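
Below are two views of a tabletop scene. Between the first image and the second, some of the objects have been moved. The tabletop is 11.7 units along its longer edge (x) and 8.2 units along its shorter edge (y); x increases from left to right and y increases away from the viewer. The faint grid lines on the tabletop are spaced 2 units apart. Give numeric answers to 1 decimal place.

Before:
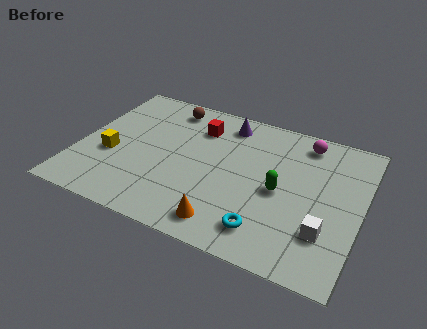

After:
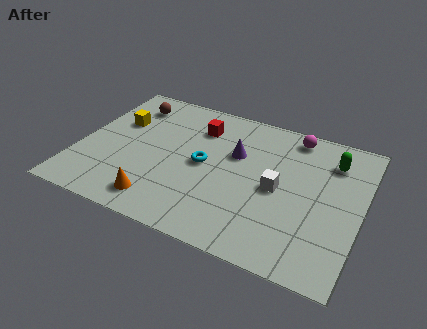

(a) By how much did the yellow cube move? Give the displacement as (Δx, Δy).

(0.0, 2.1)

The yellow cube started near (1.4, 3.2) and ended near (1.4, 5.3).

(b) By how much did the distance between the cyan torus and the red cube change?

-3.6

The distance was about 5.8 in the first image and 2.2 in the second, so they moved 3.6 units closer together.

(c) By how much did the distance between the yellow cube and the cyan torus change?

-2.9

Before: roughly 6.9 units apart; after: 4.0. That's 2.9 units closer together.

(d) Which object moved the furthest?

the cyan torus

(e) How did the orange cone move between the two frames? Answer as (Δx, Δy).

(-2.8, 0.1)

The orange cone started near (6.5, 1.2) and ended near (3.7, 1.3).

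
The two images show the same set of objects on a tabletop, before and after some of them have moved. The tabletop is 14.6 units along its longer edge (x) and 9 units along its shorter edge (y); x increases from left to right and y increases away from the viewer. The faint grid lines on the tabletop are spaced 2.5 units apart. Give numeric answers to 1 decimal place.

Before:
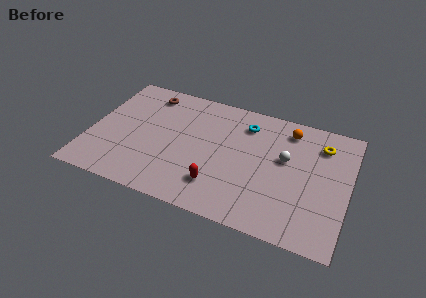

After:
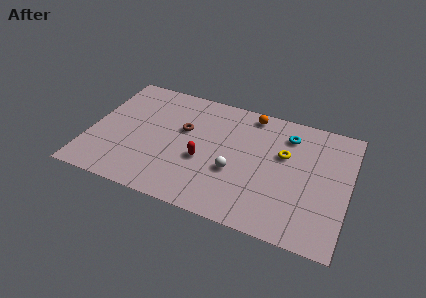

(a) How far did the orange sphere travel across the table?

2.3

From (11.0, 7.5) to (8.8, 8.0), the orange sphere covered √(2.2² + 0.5²) ≈ 2.3 units.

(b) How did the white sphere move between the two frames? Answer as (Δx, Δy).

(-2.7, -1.9)

The white sphere started near (11.0, 5.3) and ended near (8.3, 3.4).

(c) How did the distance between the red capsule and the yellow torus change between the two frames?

-2.5

They were about 7.3 units apart before and 4.8 after — 2.5 units closer together.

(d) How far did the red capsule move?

1.8

From (7.5, 2.1) to (6.5, 3.6), the red capsule covered √(1.0² + 1.5²) ≈ 1.8 units.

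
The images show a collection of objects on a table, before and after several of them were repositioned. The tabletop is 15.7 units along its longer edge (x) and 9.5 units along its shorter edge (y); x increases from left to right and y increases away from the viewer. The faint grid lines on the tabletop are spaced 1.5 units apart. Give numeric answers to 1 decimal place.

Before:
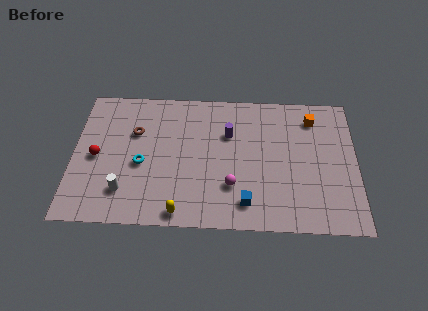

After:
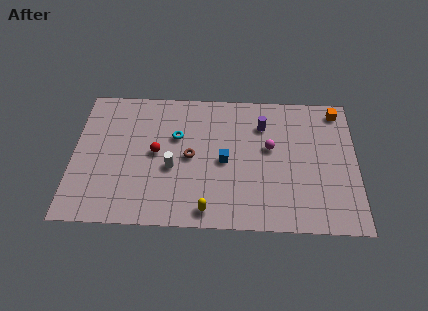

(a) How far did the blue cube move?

3.0

The blue cube was near (9.6, 1.7) before and (8.4, 4.5) after, so it travelled √(1.2² + 2.8²) ≈ 3.0 units.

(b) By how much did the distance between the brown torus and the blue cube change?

-5.8

They were about 7.7 units apart before and 1.9 after — 5.8 units closer together.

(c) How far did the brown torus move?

3.5

The brown torus was near (3.4, 6.3) before and (6.5, 4.7) after, so it travelled √(3.1² + 1.6²) ≈ 3.5 units.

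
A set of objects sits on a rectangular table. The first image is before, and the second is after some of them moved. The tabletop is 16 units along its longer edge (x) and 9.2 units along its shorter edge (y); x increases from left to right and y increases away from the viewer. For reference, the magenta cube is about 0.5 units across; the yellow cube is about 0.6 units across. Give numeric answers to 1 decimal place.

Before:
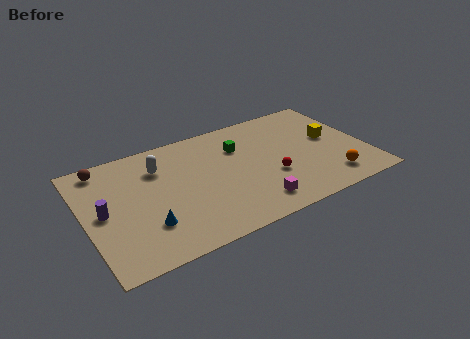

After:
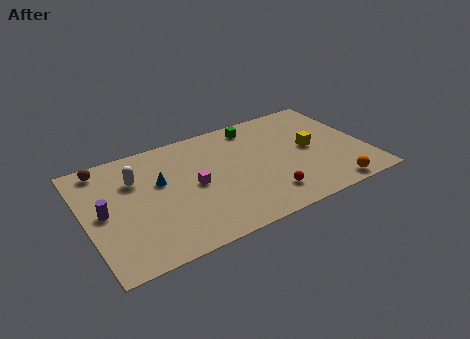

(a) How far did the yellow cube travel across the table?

1.4

The yellow cube was near (14.2, 5.1) before and (12.9, 4.7) after, so it travelled √(1.3² + 0.4²) ≈ 1.4 units.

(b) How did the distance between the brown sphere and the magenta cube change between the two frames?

-4.2

They were about 10.1 units apart before and 5.9 after — 4.2 units closer together.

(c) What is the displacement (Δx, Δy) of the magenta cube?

(-3.0, 2.9)

The magenta cube started near (9.1, 1.6) and ended near (6.1, 4.5).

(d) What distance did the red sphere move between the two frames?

1.5

From (10.4, 3.3) to (9.9, 1.9), the red sphere covered √(0.5² + 1.4²) ≈ 1.5 units.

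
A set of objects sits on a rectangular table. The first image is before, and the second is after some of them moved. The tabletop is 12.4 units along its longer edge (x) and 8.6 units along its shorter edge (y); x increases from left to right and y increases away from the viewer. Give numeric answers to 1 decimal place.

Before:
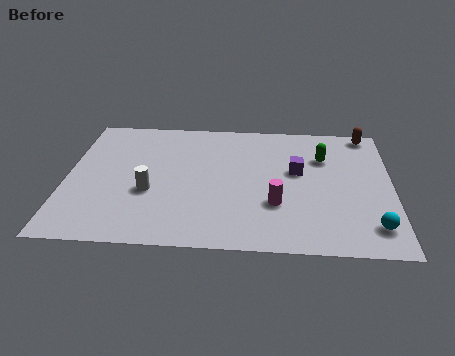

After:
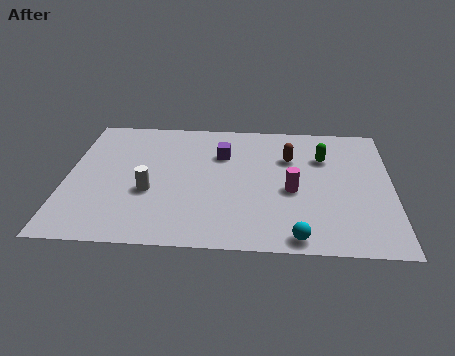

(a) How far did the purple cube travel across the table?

3.1

The purple cube was near (8.8, 5.0) before and (5.9, 6.0) after, so it travelled √(2.9² + 1.0²) ≈ 3.1 units.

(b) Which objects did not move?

the white cylinder and the green capsule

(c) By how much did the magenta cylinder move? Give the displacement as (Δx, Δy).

(0.6, 0.9)

From the two frames, the magenta cylinder sits at roughly (8.0, 2.8) before and (8.6, 3.7) after.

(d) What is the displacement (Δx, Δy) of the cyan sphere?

(-2.8, -0.8)

The cyan sphere started near (11.6, 1.6) and ended near (8.8, 0.8).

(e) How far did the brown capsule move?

3.6

From (11.5, 7.8) to (8.5, 5.9), the brown capsule covered √(3.0² + 1.9²) ≈ 3.6 units.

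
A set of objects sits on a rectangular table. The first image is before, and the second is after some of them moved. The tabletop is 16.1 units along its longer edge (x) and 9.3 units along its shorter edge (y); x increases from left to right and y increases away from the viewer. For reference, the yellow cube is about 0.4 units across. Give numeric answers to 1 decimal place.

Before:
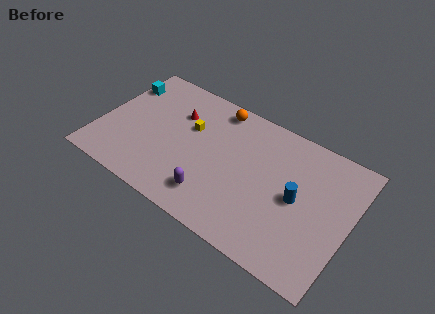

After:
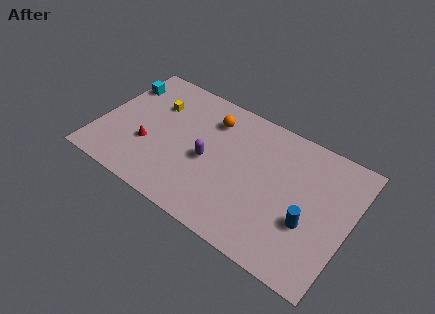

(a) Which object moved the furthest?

the red cone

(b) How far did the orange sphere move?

1.0

The orange sphere was near (7.0, 8.2) before and (6.8, 7.2) after, so it travelled √(0.2² + 1.0²) ≈ 1.0 units.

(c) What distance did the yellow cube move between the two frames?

2.5

The yellow cube moved from about (5.6, 5.9) to (3.2, 6.5), a distance of √(2.4² + 0.6²) ≈ 2.5.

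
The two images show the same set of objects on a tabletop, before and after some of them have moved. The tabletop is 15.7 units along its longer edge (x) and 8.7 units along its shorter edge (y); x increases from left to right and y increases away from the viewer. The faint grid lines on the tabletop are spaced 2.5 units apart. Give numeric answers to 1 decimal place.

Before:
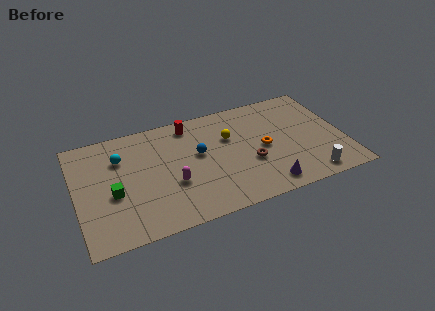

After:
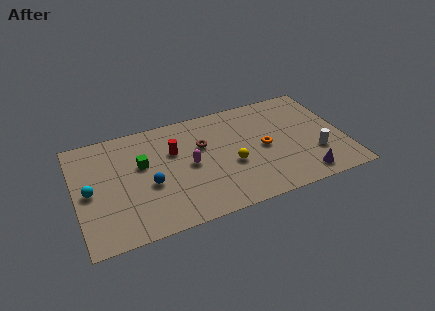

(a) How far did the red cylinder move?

2.1

The red cylinder was near (6.9, 7.5) before and (5.8, 5.7) after, so it travelled √(1.1² + 1.8²) ≈ 2.1 units.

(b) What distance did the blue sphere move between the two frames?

3.3

The blue sphere was near (7.2, 5.0) before and (4.2, 3.6) after, so it travelled √(3.0² + 1.4²) ≈ 3.3 units.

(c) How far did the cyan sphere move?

2.8

The cyan sphere moved from about (2.7, 6.2) to (0.8, 4.2), a distance of √(1.9² + 2.0²) ≈ 2.8.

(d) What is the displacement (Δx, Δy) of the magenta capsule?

(1.1, 1.1)

The magenta capsule was at about (5.5, 3.2) and moved to about (6.6, 4.3).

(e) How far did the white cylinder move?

1.7

The white cylinder was near (13.4, 1.1) before and (13.9, 2.7) after, so it travelled √(0.5² + 1.6²) ≈ 1.7 units.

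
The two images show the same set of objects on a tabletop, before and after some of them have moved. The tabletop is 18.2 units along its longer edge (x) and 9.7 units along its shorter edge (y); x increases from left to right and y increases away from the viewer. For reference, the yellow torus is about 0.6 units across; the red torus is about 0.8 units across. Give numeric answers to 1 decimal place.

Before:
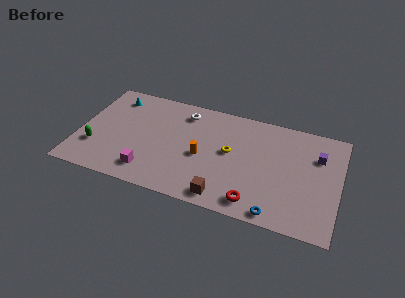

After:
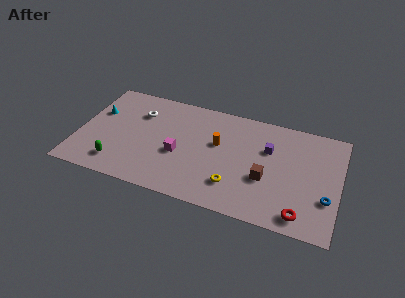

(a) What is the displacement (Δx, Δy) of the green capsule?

(1.7, -1.1)

The green capsule started near (1.3, 2.9) and ended near (3.0, 1.8).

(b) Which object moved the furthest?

the blue torus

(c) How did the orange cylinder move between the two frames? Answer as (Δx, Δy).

(1.0, 1.5)

The orange cylinder was at about (8.7, 4.3) and moved to about (9.7, 5.8).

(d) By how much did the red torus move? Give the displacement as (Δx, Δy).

(3.2, -0.1)

From the two frames, the red torus sits at roughly (12.6, 1.4) before and (15.8, 1.3) after.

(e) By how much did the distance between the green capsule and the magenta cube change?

+0.6

They were about 4.1 units apart before and 4.7 after — 0.6 units further apart.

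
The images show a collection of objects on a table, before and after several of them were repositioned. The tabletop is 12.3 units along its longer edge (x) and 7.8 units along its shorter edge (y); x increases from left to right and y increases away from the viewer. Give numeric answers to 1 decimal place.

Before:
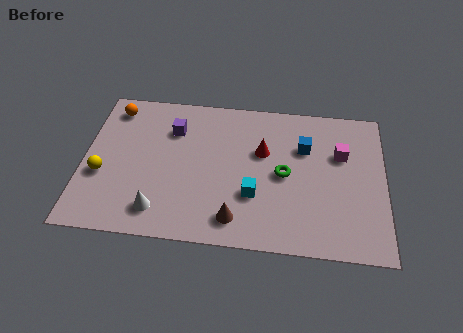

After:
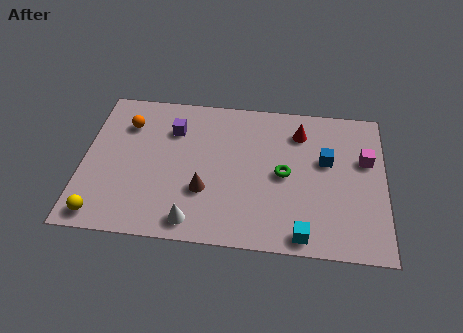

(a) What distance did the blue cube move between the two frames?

1.1

From (9.0, 5.3) to (9.9, 4.7), the blue cube covered √(0.9² + 0.6²) ≈ 1.1 units.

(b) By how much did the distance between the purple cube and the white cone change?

+0.5

Before: roughly 4.3 units apart; after: 4.8. That's 0.5 units further apart.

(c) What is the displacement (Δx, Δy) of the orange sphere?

(0.6, -0.8)

The orange sphere started near (1.1, 6.6) and ended near (1.7, 5.8).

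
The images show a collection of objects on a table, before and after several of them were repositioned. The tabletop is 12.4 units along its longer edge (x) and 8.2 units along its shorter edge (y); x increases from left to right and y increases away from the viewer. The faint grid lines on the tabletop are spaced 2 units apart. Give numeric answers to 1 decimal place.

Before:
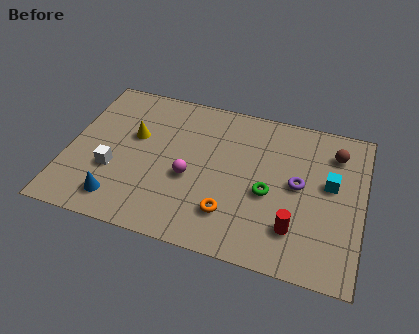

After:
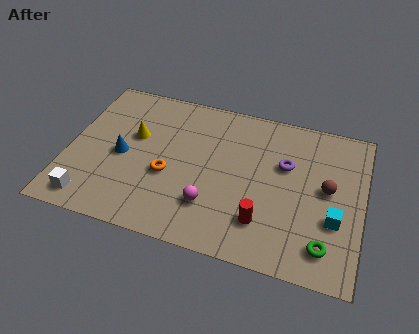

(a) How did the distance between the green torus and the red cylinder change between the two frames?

+0.7

The distance was about 1.9 in the first image and 2.6 in the second, so they moved 0.7 units further apart.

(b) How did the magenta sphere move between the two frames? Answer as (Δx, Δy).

(1.0, -1.2)

The magenta sphere was at about (5.2, 3.4) and moved to about (6.2, 2.2).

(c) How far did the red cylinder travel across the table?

1.3

The red cylinder was near (9.7, 2.0) before and (8.4, 2.0) after, so it travelled √(1.3² + 0.0²) ≈ 1.3 units.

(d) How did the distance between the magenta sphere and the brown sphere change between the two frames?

-1.4

Before: roughly 6.6 units apart; after: 5.2. That's 1.4 units closer together.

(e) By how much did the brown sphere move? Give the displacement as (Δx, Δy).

(-0.2, -2.0)

The brown sphere was at about (11.1, 6.4) and moved to about (10.9, 4.4).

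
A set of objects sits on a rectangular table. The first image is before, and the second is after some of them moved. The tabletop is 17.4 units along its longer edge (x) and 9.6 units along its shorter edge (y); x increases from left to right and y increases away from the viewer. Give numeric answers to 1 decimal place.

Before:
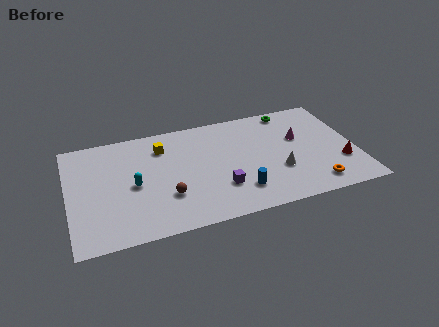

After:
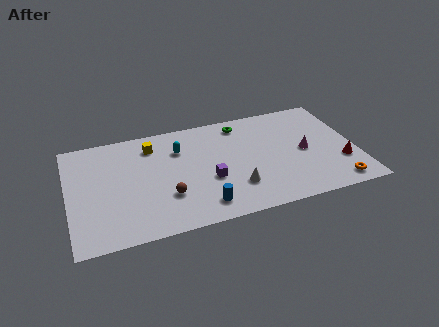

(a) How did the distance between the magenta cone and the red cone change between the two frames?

-1.1

Before: roughly 3.7 units apart; after: 2.6. That's 1.1 units closer together.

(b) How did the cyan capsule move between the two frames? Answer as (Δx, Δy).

(2.9, 2.4)

From the two frames, the cyan capsule sits at roughly (3.9, 4.5) before and (6.8, 6.9) after.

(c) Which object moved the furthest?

the cyan capsule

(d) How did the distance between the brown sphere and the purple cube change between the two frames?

-0.5

The distance was about 3.2 in the first image and 2.7 in the second, so they moved 0.5 units closer together.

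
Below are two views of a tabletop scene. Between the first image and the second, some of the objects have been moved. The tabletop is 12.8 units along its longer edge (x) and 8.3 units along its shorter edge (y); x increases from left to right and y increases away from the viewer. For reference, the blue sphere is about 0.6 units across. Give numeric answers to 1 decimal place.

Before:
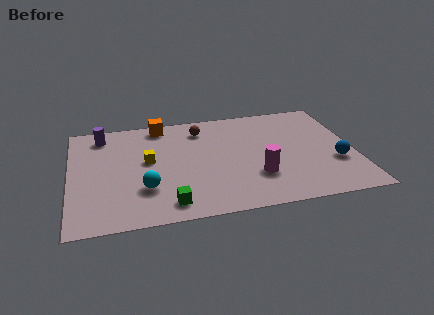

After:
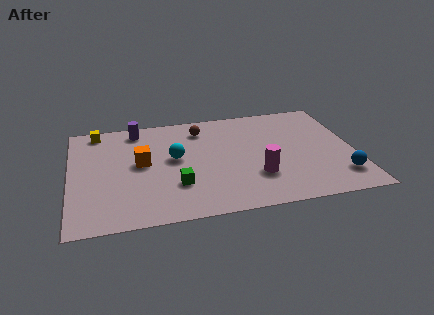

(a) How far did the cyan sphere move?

2.5

The cyan sphere was near (3.3, 2.5) before and (4.7, 4.6) after, so it travelled √(1.4² + 2.1²) ≈ 2.5 units.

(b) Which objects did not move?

the brown sphere and the magenta cylinder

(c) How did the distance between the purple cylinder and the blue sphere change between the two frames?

-0.8

Before: roughly 11.2 units apart; after: 10.4. That's 0.8 units closer together.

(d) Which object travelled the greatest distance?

the yellow cube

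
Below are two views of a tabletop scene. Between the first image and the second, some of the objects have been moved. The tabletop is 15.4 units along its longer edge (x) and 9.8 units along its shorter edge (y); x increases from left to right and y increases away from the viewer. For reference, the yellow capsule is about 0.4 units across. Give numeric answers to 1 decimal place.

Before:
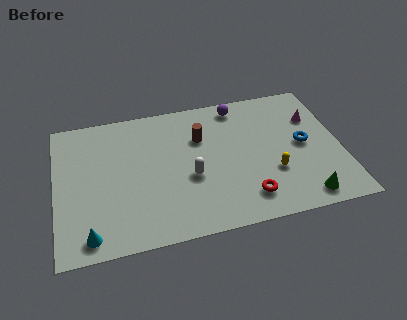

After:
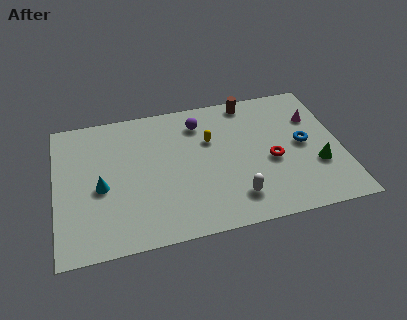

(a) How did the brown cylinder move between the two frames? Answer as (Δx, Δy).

(2.8, 2.1)

The brown cylinder started near (7.9, 6.7) and ended near (10.7, 8.8).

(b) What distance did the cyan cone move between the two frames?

3.2

The cyan cone moved from about (1.7, 1.2) to (2.4, 4.3), a distance of √(0.7² + 3.1²) ≈ 3.2.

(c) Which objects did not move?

the magenta cone and the blue torus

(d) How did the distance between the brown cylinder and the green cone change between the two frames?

-1.2

They were about 7.6 units apart before and 6.4 after — 1.2 units closer together.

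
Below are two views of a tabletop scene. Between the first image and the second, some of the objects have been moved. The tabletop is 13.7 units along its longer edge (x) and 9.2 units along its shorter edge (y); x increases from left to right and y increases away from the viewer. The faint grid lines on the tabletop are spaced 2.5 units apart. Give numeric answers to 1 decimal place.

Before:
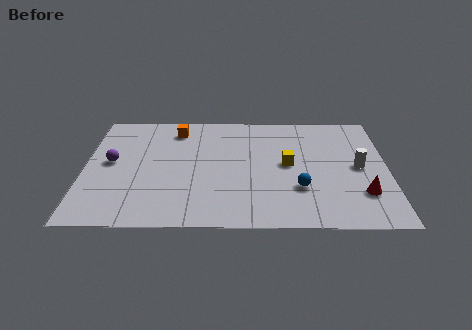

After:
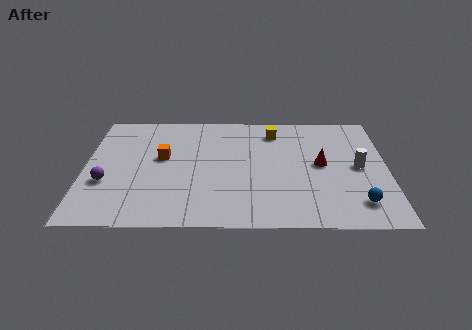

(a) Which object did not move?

the white cylinder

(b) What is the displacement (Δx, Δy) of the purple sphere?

(-0.2, -1.6)

The purple sphere was at about (1.2, 4.9) and moved to about (1.0, 3.3).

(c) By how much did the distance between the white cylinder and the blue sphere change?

-0.4

They were about 3.2 units apart before and 2.8 after — 0.4 units closer together.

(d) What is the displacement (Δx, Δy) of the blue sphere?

(2.6, -1.1)

The blue sphere started near (9.7, 2.9) and ended near (12.3, 1.8).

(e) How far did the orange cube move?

2.4

From (4.1, 7.6) to (3.5, 5.3), the orange cube covered √(0.6² + 2.3²) ≈ 2.4 units.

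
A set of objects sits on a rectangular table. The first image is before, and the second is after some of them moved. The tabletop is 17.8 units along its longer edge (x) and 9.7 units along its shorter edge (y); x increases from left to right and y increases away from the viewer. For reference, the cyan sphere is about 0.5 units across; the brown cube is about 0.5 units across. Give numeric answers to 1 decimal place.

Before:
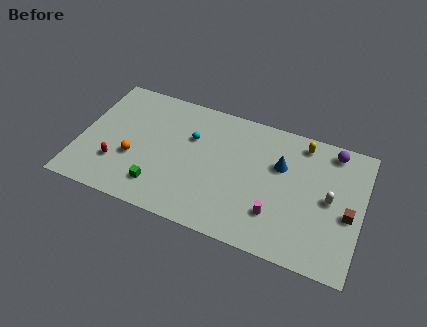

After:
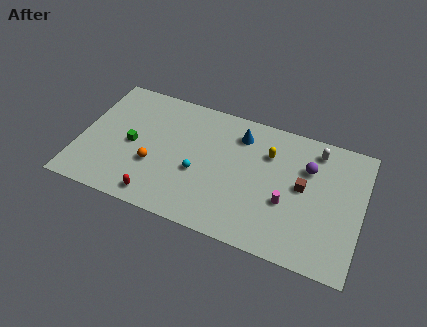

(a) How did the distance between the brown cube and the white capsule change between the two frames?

+1.7

They were about 1.4 units apart before and 3.1 after — 1.7 units further apart.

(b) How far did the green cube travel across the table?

3.3

The green cube moved from about (5.3, 2.0) to (3.3, 4.6), a distance of √(2.0² + 2.6²) ≈ 3.3.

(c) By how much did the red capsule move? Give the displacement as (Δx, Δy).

(2.8, -1.6)

The red capsule started near (2.5, 2.8) and ended near (5.3, 1.2).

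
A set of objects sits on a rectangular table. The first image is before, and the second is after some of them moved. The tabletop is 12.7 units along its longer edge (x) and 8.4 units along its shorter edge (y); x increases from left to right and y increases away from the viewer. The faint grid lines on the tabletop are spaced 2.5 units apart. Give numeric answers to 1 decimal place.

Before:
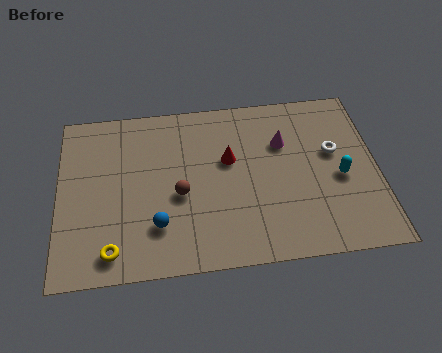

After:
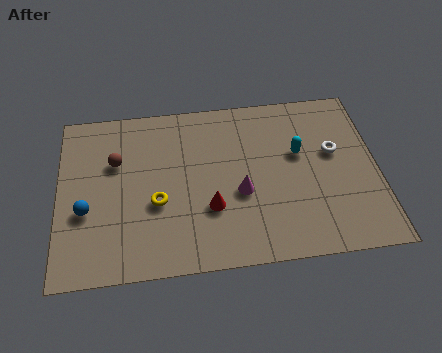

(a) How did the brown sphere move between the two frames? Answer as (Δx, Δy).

(-2.5, 1.9)

From the two frames, the brown sphere sits at roughly (4.8, 3.6) before and (2.3, 5.5) after.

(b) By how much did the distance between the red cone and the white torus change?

+1.3

They were about 4.2 units apart before and 5.5 after — 1.3 units further apart.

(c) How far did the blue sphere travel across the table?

3.0

The blue sphere was near (3.9, 2.2) before and (1.1, 3.2) after, so it travelled √(2.8² + 1.0²) ≈ 3.0 units.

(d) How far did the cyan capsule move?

2.1

The cyan capsule moved from about (11.2, 3.7) to (9.6, 5.1), a distance of √(1.6² + 1.4²) ≈ 2.1.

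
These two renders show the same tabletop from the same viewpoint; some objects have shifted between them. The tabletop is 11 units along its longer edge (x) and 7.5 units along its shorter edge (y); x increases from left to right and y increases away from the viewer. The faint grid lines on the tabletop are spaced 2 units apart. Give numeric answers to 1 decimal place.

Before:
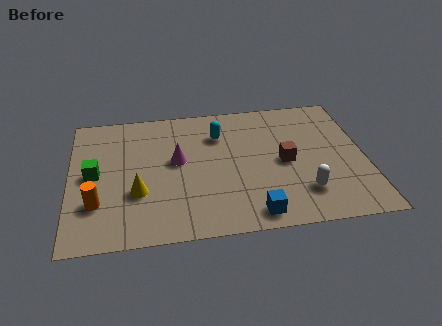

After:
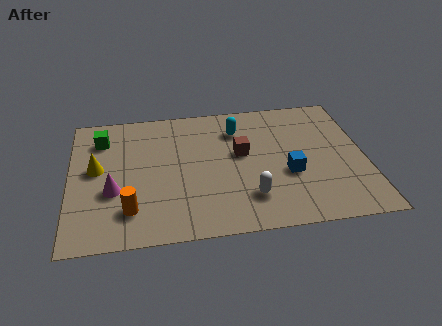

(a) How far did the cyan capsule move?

0.7

The cyan capsule was near (5.6, 5.5) before and (6.3, 5.7) after, so it travelled √(0.7² + 0.2²) ≈ 0.7 units.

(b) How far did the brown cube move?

1.7

From (8.0, 3.6) to (6.4, 4.3), the brown cube covered √(1.6² + 0.7²) ≈ 1.7 units.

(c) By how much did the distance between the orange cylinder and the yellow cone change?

+1.1

The distance was about 1.6 in the first image and 2.7 in the second, so they moved 1.1 units further apart.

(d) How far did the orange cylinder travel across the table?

1.3

From (1.0, 2.2) to (2.2, 1.7), the orange cylinder covered √(1.2² + 0.5²) ≈ 1.3 units.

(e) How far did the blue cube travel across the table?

2.4

The blue cube moved from about (6.7, 0.9) to (8.1, 2.9), a distance of √(1.4² + 2.0²) ≈ 2.4.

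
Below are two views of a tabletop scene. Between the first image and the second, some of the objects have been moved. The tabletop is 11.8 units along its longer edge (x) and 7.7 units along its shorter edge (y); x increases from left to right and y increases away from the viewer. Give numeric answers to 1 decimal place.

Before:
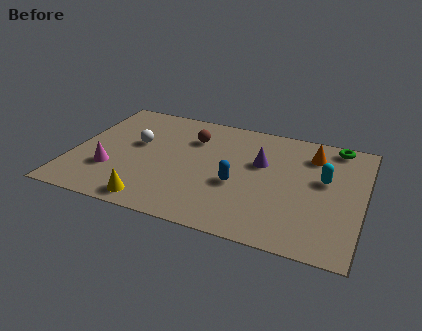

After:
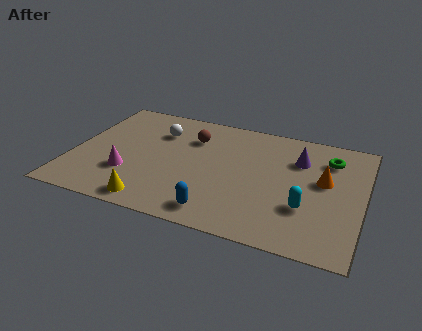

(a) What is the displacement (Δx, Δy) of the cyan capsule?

(-0.6, -2.0)

The cyan capsule was at about (10.2, 4.5) and moved to about (9.6, 2.5).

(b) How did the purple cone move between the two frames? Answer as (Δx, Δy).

(1.5, 0.7)

From the two frames, the purple cone sits at roughly (7.6, 4.8) before and (9.1, 5.5) after.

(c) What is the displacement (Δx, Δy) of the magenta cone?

(0.7, 0.0)

From the two frames, the magenta cone sits at roughly (1.7, 2.4) before and (2.4, 2.4) after.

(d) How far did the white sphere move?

1.4

From (2.5, 4.5) to (3.3, 5.6), the white sphere covered √(0.8² + 1.1²) ≈ 1.4 units.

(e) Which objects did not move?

the yellow cone and the brown sphere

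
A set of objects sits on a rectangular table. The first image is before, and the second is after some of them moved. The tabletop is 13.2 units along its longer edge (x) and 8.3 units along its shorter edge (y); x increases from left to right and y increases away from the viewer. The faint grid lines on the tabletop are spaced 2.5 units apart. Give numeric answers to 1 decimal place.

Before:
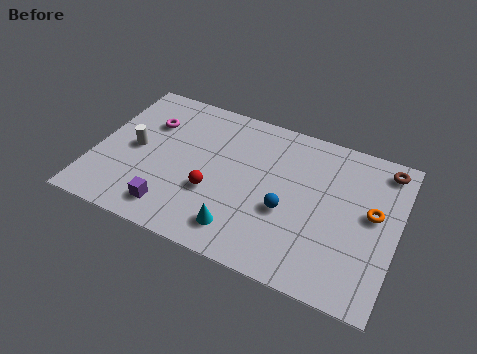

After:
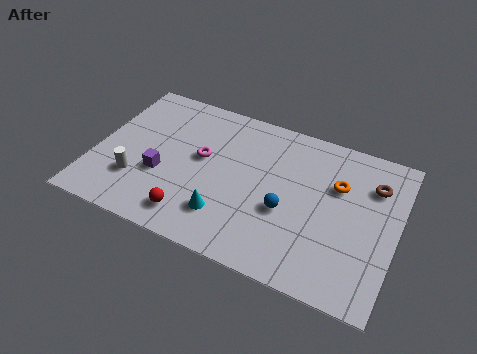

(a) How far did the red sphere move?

1.7

From (5.3, 3.0) to (4.6, 1.4), the red sphere covered √(0.7² + 1.6²) ≈ 1.7 units.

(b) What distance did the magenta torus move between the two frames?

2.7

The magenta torus moved from about (2.1, 5.8) to (4.6, 4.7), a distance of √(2.5² + 1.1²) ≈ 2.7.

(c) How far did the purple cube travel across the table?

1.8

The purple cube moved from about (3.7, 1.4) to (3.0, 3.1), a distance of √(0.7² + 1.7²) ≈ 1.8.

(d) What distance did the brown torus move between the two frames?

1.2

The brown torus moved from about (12.4, 7.2) to (12.0, 6.1), a distance of √(0.4² + 1.1²) ≈ 1.2.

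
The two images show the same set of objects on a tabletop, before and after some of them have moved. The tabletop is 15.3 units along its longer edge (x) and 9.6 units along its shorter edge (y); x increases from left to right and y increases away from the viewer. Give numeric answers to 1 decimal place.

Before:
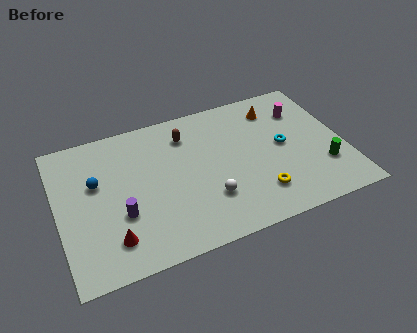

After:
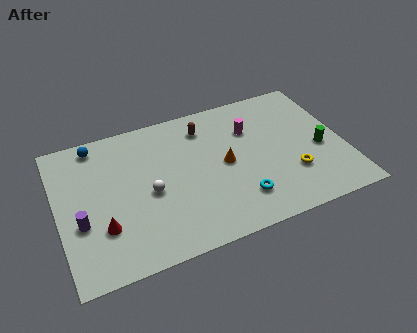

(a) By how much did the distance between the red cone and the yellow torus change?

+2.3

They were about 7.8 units apart before and 10.1 after — 2.3 units further apart.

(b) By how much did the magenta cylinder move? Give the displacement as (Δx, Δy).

(-2.9, -0.4)

From the two frames, the magenta cylinder sits at roughly (13.4, 7.1) before and (10.5, 6.7) after.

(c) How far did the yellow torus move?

2.0

The yellow torus was near (10.4, 2.2) before and (12.3, 2.9) after, so it travelled √(1.9² + 0.7²) ≈ 2.0 units.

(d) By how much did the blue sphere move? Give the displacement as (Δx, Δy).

(0.2, 2.6)

From the two frames, the blue sphere sits at roughly (2.1, 5.9) before and (2.3, 8.5) after.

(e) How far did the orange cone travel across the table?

4.2

The orange cone was near (12.0, 7.7) before and (8.9, 4.8) after, so it travelled √(3.1² + 2.9²) ≈ 4.2 units.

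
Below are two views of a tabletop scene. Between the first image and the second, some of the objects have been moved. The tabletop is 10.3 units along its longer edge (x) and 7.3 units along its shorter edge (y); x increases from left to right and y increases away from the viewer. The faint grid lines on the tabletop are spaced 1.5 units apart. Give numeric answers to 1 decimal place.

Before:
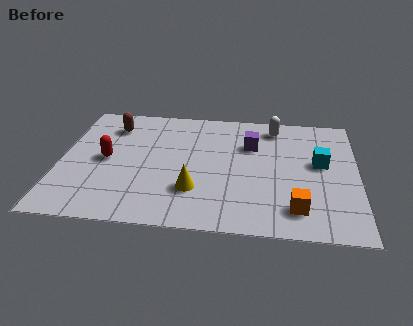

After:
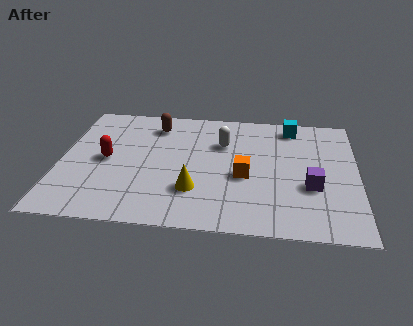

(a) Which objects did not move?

the yellow cone and the red capsule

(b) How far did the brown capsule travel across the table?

1.5

The brown capsule was near (1.7, 5.7) before and (3.2, 5.9) after, so it travelled √(1.5² + 0.2²) ≈ 1.5 units.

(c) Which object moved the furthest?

the purple cube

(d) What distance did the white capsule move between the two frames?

2.2

The white capsule was near (7.4, 6.2) before and (5.6, 5.0) after, so it travelled √(1.8² + 1.2²) ≈ 2.2 units.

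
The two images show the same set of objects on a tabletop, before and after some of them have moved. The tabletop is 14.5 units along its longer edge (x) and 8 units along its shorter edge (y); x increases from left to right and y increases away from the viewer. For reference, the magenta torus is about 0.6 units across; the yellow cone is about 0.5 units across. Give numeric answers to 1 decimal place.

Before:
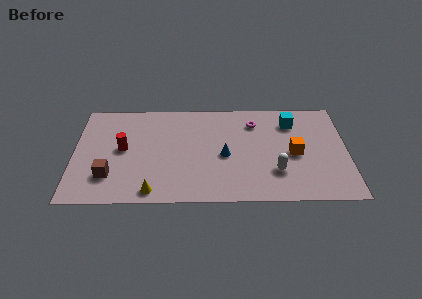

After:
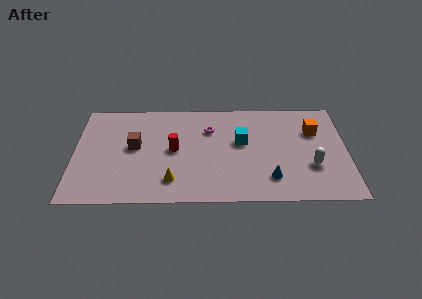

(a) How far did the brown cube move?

2.6

The brown cube was near (1.9, 2.1) before and (3.2, 4.4) after, so it travelled √(1.3² + 2.3²) ≈ 2.6 units.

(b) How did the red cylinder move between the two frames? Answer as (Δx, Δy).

(2.7, -0.1)

From the two frames, the red cylinder sits at roughly (2.6, 4.2) before and (5.3, 4.1) after.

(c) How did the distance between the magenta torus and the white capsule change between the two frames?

+2.1

The distance was about 4.1 in the first image and 6.2 in the second, so they moved 2.1 units further apart.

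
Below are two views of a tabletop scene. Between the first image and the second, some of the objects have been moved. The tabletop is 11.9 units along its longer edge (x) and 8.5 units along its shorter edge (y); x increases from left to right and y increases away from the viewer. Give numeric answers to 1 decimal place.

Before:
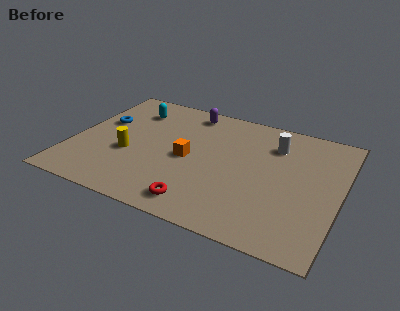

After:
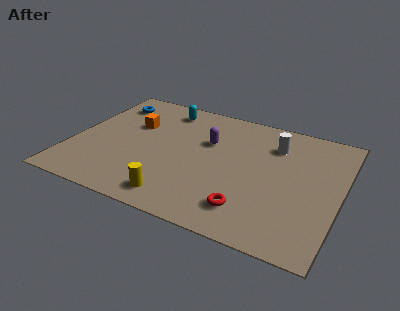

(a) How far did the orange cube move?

3.1

From (5.2, 4.0) to (2.5, 5.5), the orange cube covered √(2.7² + 1.5²) ≈ 3.1 units.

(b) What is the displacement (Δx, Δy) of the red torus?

(2.1, 0.5)

The red torus was at about (6.1, 1.2) and moved to about (8.2, 1.7).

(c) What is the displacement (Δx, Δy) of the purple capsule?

(1.1, -1.9)

The purple capsule was at about (4.8, 7.4) and moved to about (5.9, 5.5).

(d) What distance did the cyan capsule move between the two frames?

1.5

From (2.3, 6.6) to (3.7, 7.2), the cyan capsule covered √(1.4² + 0.6²) ≈ 1.5 units.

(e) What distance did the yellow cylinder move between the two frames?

3.3

From (2.6, 3.3) to (5.1, 1.2), the yellow cylinder covered √(2.5² + 2.1²) ≈ 3.3 units.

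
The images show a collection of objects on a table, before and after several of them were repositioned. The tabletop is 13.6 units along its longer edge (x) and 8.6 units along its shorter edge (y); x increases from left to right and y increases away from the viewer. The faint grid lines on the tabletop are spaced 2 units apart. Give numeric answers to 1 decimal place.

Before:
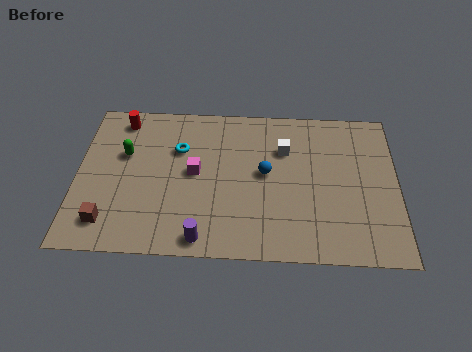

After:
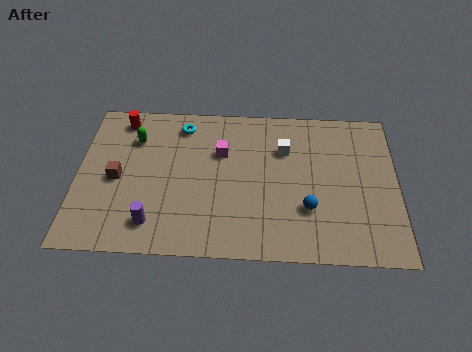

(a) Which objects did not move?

the white cube and the red cylinder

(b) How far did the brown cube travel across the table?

2.4

The brown cube moved from about (1.4, 1.6) to (1.7, 4.0), a distance of √(0.3² + 2.4²) ≈ 2.4.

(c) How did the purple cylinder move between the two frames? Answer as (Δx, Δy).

(-2.1, 0.7)

The purple cylinder was at about (5.4, 0.9) and moved to about (3.3, 1.6).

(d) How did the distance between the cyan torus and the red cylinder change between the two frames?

-0.4

The distance was about 3.0 in the first image and 2.6 in the second, so they moved 0.4 units closer together.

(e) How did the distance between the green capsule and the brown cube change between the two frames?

-1.4

Before: roughly 3.8 units apart; after: 2.4. That's 1.4 units closer together.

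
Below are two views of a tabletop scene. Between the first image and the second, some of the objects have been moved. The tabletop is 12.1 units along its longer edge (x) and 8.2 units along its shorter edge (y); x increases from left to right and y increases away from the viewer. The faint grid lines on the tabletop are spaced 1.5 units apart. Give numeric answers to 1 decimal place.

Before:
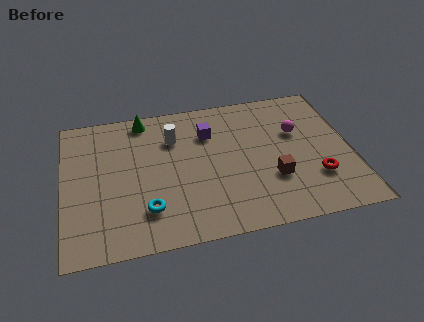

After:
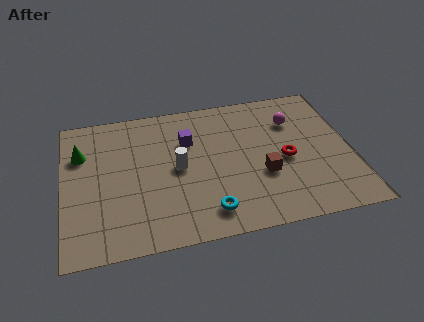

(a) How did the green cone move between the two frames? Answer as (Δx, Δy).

(-2.7, -1.6)

The green cone started near (3.5, 7.3) and ended near (0.8, 5.7).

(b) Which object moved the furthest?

the green cone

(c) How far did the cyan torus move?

2.6

The cyan torus moved from about (3.4, 2.0) to (5.9, 1.4), a distance of √(2.5² + 0.6²) ≈ 2.6.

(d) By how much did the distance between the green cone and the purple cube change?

+1.5

They were about 3.0 units apart before and 4.5 after — 1.5 units further apart.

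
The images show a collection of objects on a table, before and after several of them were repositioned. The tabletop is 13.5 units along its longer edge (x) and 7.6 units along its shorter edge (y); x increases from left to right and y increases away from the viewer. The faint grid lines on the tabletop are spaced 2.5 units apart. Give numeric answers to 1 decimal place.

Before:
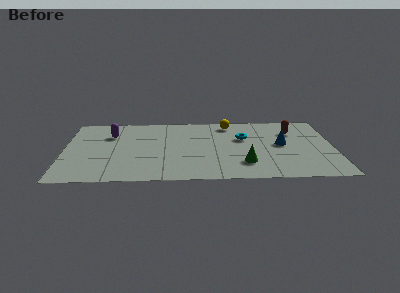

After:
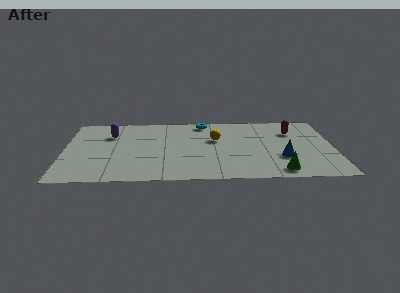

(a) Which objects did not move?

the brown capsule and the purple capsule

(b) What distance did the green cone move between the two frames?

1.9

The green cone moved from about (9.0, 1.9) to (10.7, 1.0), a distance of √(1.7² + 0.9²) ≈ 1.9.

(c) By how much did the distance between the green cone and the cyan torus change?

+3.9

Before: roughly 2.9 units apart; after: 6.8. That's 3.9 units further apart.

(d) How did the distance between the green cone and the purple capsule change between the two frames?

+1.9

They were about 7.6 units apart before and 9.5 after — 1.9 units further apart.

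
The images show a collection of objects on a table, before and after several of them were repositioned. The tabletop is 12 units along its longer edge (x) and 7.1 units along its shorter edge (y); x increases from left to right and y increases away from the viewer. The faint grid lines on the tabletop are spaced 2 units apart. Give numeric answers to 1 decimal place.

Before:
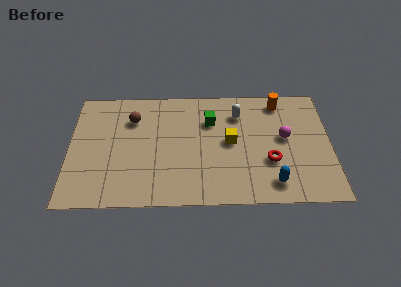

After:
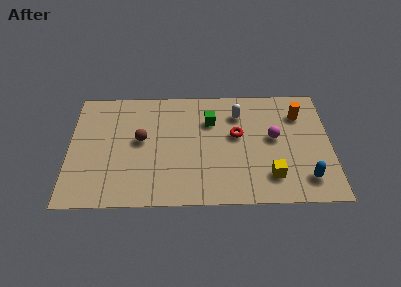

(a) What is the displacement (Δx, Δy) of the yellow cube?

(1.8, -2.1)

From the two frames, the yellow cube sits at roughly (7.4, 3.7) before and (9.2, 1.6) after.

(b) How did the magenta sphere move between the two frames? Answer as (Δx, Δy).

(-0.5, 0.0)

The magenta sphere started near (9.9, 3.9) and ended near (9.4, 3.9).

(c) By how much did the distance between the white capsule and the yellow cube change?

+2.3

The distance was about 1.7 in the first image and 4.0 in the second, so they moved 2.3 units further apart.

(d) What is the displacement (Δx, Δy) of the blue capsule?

(1.5, 0.2)

From the two frames, the blue capsule sits at roughly (9.3, 1.2) before and (10.8, 1.4) after.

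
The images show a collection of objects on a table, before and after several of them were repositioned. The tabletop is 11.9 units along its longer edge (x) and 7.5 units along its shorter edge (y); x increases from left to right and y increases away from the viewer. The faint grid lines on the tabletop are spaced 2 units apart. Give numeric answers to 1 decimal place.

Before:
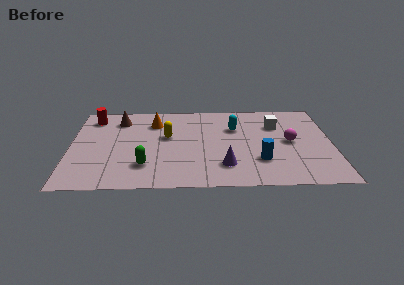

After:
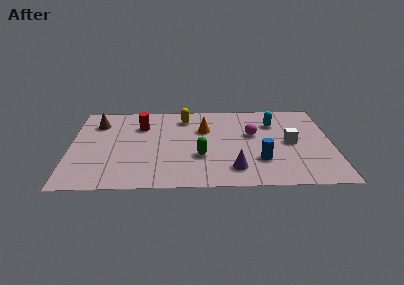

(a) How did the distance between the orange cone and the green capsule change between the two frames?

-1.4

Before: roughly 3.8 units apart; after: 2.4. That's 1.4 units closer together.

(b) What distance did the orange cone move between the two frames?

2.4

From (3.8, 5.7) to (6.1, 5.0), the orange cone covered √(2.3² + 0.7²) ≈ 2.4 units.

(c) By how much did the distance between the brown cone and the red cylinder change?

+0.8

They were about 1.2 units apart before and 2.0 after — 0.8 units further apart.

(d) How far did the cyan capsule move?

1.8

The cyan capsule was near (7.5, 5.1) before and (9.3, 5.5) after, so it travelled √(1.8² + 0.4²) ≈ 1.8 units.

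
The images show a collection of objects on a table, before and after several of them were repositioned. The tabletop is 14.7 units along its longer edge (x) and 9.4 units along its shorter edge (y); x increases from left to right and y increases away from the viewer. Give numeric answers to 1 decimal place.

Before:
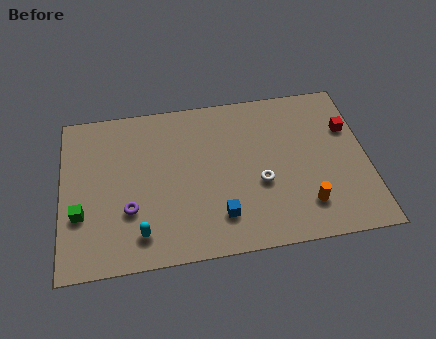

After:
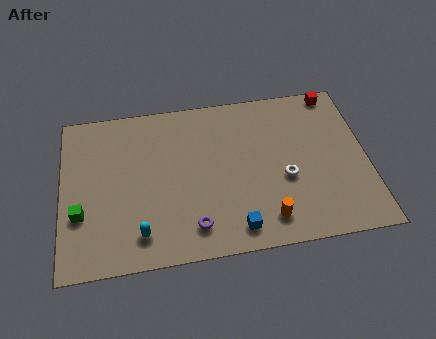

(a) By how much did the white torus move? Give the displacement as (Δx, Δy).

(1.2, 0.1)

The white torus was at about (9.5, 3.7) and moved to about (10.7, 3.8).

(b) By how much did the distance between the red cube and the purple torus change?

-1.2

They were about 11.2 units apart before and 10.0 after — 1.2 units closer together.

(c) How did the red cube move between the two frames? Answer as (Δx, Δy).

(-0.5, 2.3)

The red cube started near (13.9, 6.3) and ended near (13.4, 8.6).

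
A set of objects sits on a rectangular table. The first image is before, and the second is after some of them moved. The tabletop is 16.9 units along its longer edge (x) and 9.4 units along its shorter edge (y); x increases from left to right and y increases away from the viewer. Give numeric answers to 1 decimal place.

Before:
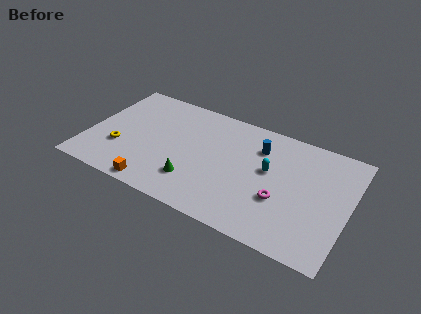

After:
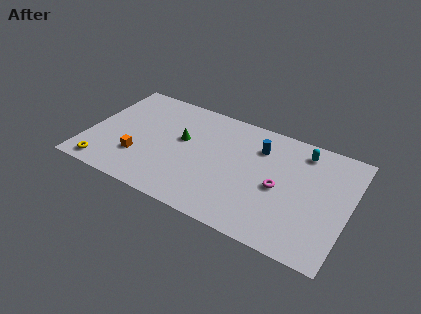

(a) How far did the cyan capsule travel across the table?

3.1

The cyan capsule was near (11.7, 5.4) before and (13.6, 7.9) after, so it travelled √(1.9² + 2.5²) ≈ 3.1 units.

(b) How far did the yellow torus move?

2.1

From (2.2, 3.1) to (1.5, 1.1), the yellow torus covered √(0.7² + 2.0²) ≈ 2.1 units.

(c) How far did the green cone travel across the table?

3.3

From (7.2, 2.4) to (6.0, 5.5), the green cone covered √(1.2² + 3.1²) ≈ 3.3 units.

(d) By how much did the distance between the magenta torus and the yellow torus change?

+1.0

Before: roughly 10.5 units apart; after: 11.5. That's 1.0 units further apart.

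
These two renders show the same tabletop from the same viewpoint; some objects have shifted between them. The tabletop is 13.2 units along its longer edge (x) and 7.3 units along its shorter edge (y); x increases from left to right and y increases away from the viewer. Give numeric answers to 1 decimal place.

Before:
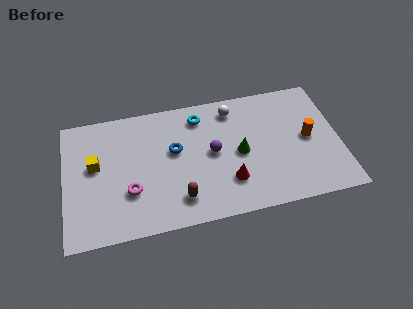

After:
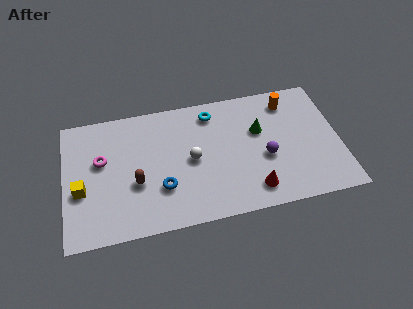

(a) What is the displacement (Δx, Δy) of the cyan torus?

(0.6, 0.1)

From the two frames, the cyan torus sits at roughly (6.6, 6.0) before and (7.2, 6.1) after.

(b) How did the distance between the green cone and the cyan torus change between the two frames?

-0.4

They were about 3.1 units apart before and 2.7 after — 0.4 units closer together.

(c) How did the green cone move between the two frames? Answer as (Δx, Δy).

(1.0, 1.1)

The green cone started near (8.4, 3.5) and ended near (9.4, 4.6).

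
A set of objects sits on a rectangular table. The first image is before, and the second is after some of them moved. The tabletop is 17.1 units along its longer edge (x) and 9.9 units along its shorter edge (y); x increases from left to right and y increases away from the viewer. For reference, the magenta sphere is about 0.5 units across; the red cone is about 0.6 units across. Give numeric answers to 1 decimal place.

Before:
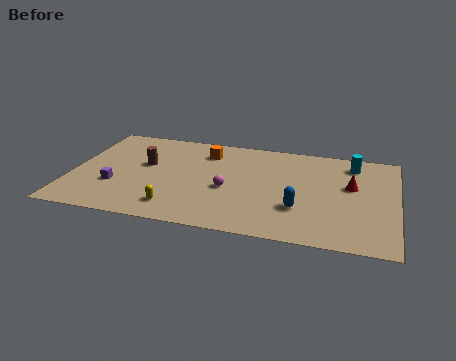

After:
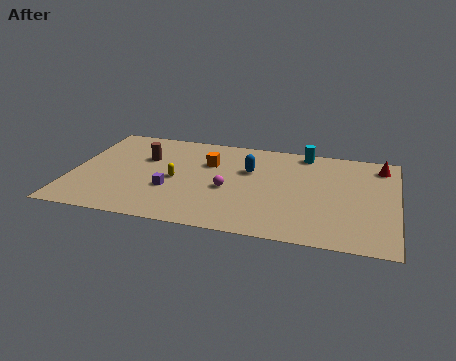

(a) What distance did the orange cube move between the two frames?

1.1

The orange cube was near (6.9, 7.8) before and (7.1, 6.7) after, so it travelled √(0.2² + 1.1²) ≈ 1.1 units.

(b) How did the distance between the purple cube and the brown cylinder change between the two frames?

+0.5

Before: roughly 2.9 units apart; after: 3.4. That's 0.5 units further apart.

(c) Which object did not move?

the magenta sphere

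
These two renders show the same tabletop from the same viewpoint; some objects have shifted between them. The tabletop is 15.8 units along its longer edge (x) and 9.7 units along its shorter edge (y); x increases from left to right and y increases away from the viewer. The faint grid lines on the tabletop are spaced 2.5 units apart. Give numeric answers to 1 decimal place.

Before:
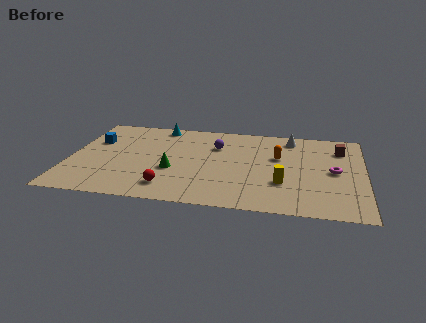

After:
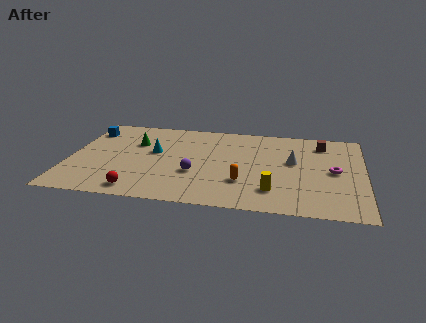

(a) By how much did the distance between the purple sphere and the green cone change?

+0.7

Before: roughly 3.8 units apart; after: 4.5. That's 0.7 units further apart.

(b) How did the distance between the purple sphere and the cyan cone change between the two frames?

-0.6

The distance was about 3.7 in the first image and 3.1 in the second, so they moved 0.6 units closer together.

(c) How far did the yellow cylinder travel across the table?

1.0

The yellow cylinder moved from about (11.5, 3.1) to (11.0, 2.2), a distance of √(0.5² + 0.9²) ≈ 1.0.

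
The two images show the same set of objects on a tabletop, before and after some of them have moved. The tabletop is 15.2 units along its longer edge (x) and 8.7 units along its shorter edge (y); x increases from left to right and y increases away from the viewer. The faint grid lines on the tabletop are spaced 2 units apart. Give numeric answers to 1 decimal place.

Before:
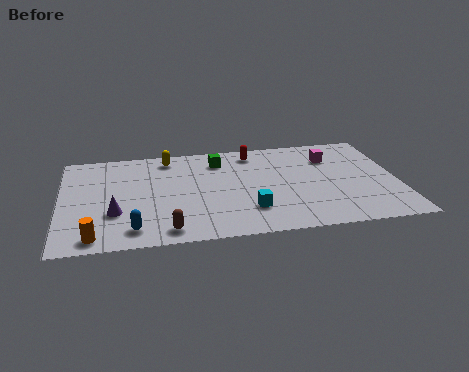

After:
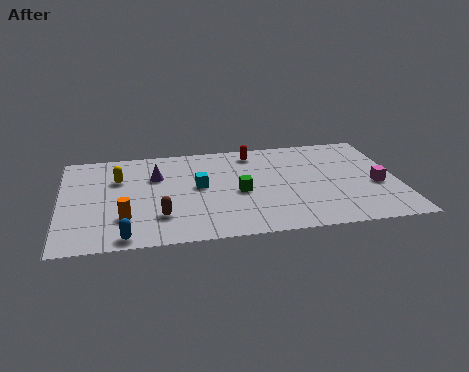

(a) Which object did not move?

the red capsule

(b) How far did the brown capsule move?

1.2

From (4.7, 1.1) to (4.4, 2.3), the brown capsule covered √(0.3² + 1.2²) ≈ 1.2 units.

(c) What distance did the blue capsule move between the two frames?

0.7

From (3.2, 1.4) to (2.8, 0.8), the blue capsule covered √(0.4² + 0.6²) ≈ 0.7 units.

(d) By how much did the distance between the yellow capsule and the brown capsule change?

-2.4

The distance was about 6.4 in the first image and 4.0 in the second, so they moved 2.4 units closer together.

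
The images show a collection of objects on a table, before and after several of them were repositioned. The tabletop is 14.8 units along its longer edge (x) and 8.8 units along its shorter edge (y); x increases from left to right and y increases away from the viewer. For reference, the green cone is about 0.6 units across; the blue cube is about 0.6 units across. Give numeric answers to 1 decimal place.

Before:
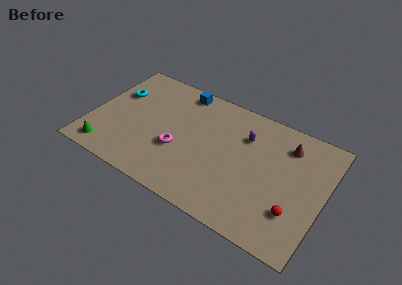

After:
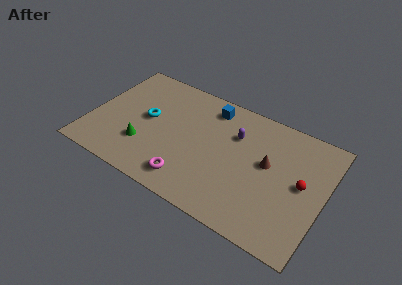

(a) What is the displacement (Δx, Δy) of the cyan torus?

(2.2, -1.1)

The cyan torus started near (1.3, 5.8) and ended near (3.5, 4.7).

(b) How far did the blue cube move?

2.0

The blue cube was near (5.2, 7.8) before and (7.2, 7.4) after, so it travelled √(2.0² + 0.4²) ≈ 2.0 units.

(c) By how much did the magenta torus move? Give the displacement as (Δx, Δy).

(1.0, -1.8)

From the two frames, the magenta torus sits at roughly (5.7, 3.3) before and (6.7, 1.5) after.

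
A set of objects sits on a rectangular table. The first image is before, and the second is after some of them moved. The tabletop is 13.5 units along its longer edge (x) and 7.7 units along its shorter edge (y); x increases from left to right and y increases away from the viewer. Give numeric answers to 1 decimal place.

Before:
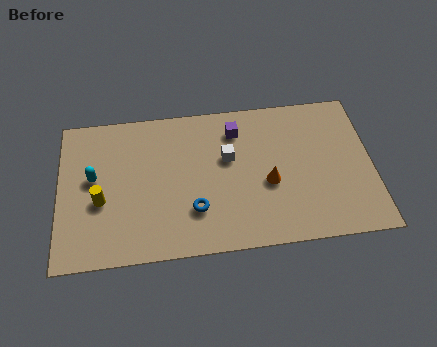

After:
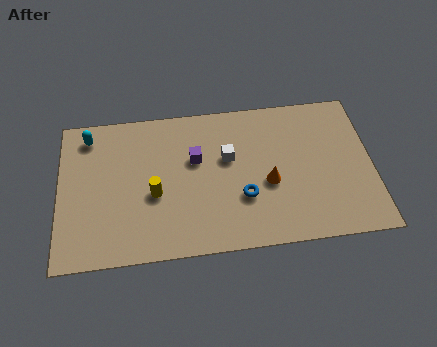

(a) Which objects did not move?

the white cube and the orange cone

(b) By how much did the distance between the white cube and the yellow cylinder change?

-2.2

The distance was about 5.7 in the first image and 3.5 in the second, so they moved 2.2 units closer together.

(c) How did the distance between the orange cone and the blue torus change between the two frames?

-2.1

The distance was about 3.4 in the first image and 1.3 in the second, so they moved 2.1 units closer together.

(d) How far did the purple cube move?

2.2

From (7.7, 6.1) to (5.9, 4.8), the purple cube covered √(1.8² + 1.3²) ≈ 2.2 units.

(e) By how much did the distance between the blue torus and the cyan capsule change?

+2.9

Before: roughly 4.8 units apart; after: 7.7. That's 2.9 units further apart.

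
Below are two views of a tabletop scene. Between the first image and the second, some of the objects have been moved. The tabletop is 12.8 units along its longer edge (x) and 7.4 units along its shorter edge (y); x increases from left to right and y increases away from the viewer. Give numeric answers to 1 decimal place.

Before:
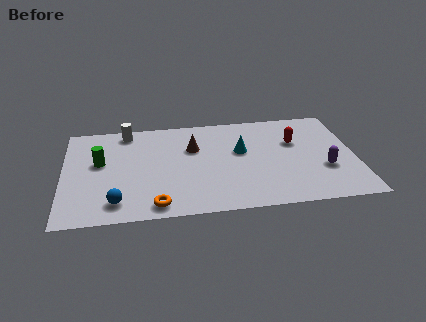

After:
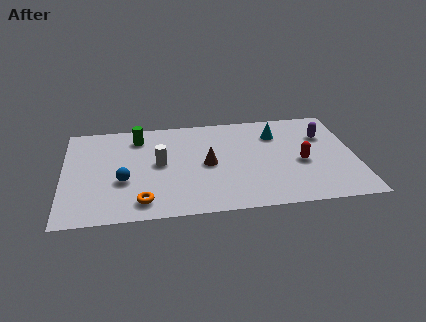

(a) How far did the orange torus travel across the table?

0.7

From (4.0, 0.9) to (3.4, 1.2), the orange torus covered √(0.6² + 0.3²) ≈ 0.7 units.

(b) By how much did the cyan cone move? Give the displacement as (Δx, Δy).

(1.6, 1.1)

The cyan cone was at about (7.8, 4.4) and moved to about (9.4, 5.5).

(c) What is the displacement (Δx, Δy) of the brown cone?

(0.6, -1.3)

The brown cone was at about (5.7, 4.9) and moved to about (6.3, 3.6).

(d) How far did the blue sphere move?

1.5

The blue sphere was near (2.3, 1.3) before and (2.6, 2.8) after, so it travelled √(0.3² + 1.5²) ≈ 1.5 units.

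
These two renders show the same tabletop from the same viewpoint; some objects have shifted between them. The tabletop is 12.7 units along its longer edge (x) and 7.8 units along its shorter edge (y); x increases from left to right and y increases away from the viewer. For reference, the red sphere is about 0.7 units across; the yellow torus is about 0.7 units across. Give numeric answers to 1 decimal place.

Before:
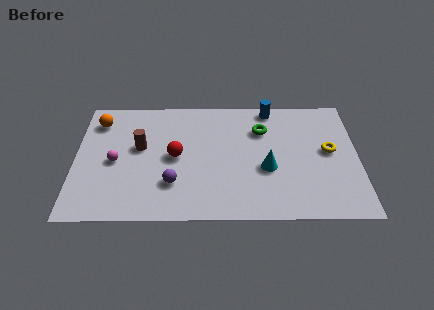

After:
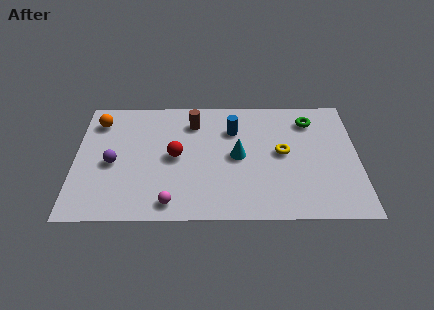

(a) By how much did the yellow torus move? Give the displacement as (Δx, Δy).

(-2.1, -0.1)

From the two frames, the yellow torus sits at roughly (11.4, 4.2) before and (9.3, 4.1) after.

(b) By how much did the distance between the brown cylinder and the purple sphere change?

+1.7

They were about 2.7 units apart before and 4.4 after — 1.7 units further apart.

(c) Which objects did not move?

the orange sphere and the red sphere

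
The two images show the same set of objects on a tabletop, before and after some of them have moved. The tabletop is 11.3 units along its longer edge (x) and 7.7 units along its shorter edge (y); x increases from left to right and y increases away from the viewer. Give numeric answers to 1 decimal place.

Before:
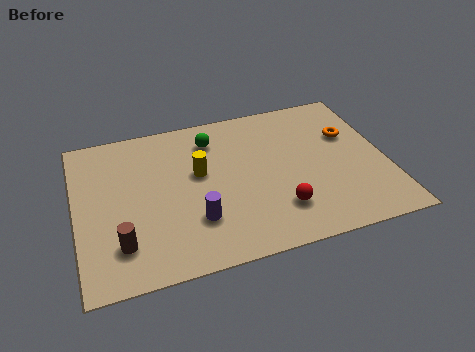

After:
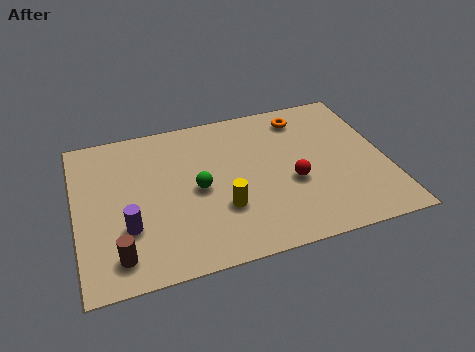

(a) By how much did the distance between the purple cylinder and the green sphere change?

-1.1

Before: roughly 4.0 units apart; after: 2.9. That's 1.1 units closer together.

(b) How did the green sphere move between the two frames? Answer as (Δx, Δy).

(-0.7, -2.4)

From the two frames, the green sphere sits at roughly (5.1, 6.1) before and (4.4, 3.7) after.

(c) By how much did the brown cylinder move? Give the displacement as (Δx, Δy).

(-0.1, -0.5)

The brown cylinder started near (1.5, 1.8) and ended near (1.4, 1.3).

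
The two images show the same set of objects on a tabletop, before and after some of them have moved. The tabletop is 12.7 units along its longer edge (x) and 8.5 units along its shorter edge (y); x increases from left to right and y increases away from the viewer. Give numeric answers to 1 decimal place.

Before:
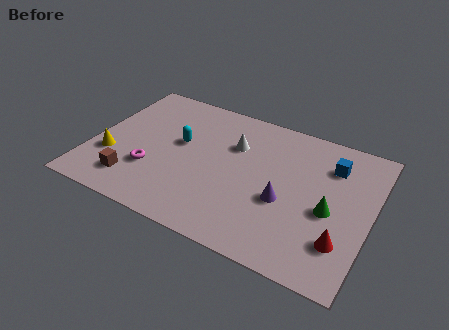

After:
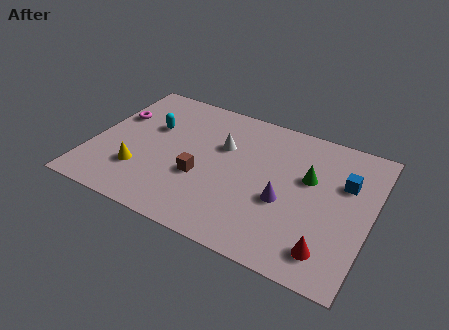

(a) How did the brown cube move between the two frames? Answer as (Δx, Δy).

(2.9, 1.5)

The brown cube was at about (2.2, 1.7) and moved to about (5.1, 3.2).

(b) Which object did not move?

the purple cone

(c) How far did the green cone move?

1.9

The green cone moved from about (10.9, 3.7) to (9.8, 5.2), a distance of √(1.1² + 1.5²) ≈ 1.9.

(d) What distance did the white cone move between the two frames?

0.6

The white cone was near (6.3, 5.8) before and (5.8, 5.5) after, so it travelled √(0.5² + 0.3²) ≈ 0.6 units.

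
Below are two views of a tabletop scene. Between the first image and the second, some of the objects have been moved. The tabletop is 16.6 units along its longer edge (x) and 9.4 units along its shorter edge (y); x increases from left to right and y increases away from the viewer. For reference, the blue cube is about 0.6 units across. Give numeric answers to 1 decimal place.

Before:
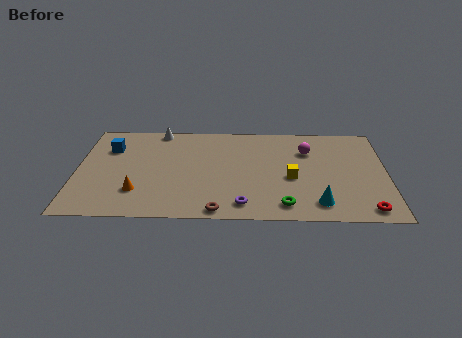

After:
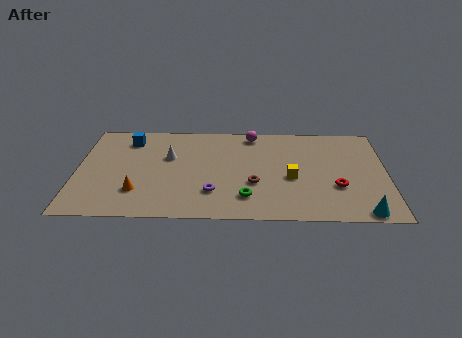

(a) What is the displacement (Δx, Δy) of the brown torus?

(1.9, 2.6)

From the two frames, the brown torus sits at roughly (7.6, 0.8) before and (9.5, 3.4) after.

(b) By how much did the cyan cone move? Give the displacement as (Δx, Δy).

(2.3, -0.8)

From the two frames, the cyan cone sits at roughly (12.9, 1.6) before and (15.2, 0.8) after.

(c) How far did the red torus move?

2.6

The red torus was near (15.4, 1.1) before and (13.9, 3.2) after, so it travelled √(1.5² + 2.1²) ≈ 2.6 units.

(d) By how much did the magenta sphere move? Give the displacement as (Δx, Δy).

(-3.0, 1.6)

The magenta sphere was at about (12.4, 6.7) and moved to about (9.4, 8.3).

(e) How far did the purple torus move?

1.9

From (8.9, 1.4) to (7.3, 2.5), the purple torus covered √(1.6² + 1.1²) ≈ 1.9 units.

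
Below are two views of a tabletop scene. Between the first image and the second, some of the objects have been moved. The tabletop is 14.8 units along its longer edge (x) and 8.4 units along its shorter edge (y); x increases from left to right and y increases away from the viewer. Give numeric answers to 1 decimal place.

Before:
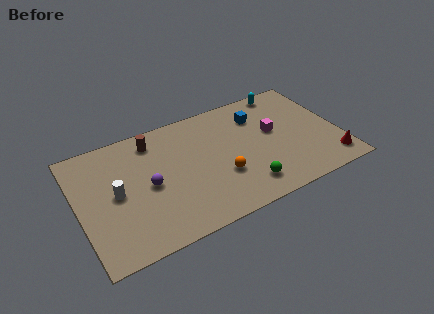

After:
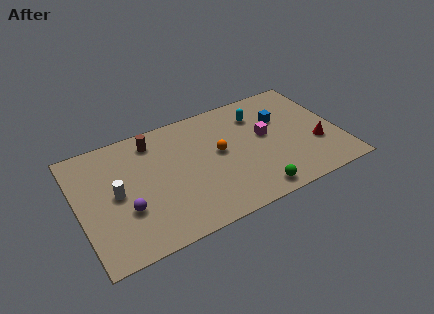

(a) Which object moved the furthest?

the cyan capsule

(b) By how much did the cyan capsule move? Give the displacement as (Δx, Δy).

(-1.8, -1.2)

The cyan capsule was at about (12.3, 7.6) and moved to about (10.5, 6.4).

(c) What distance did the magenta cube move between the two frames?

0.5

The magenta cube was near (11.2, 4.8) before and (10.7, 4.7) after, so it travelled √(0.5² + 0.1²) ≈ 0.5 units.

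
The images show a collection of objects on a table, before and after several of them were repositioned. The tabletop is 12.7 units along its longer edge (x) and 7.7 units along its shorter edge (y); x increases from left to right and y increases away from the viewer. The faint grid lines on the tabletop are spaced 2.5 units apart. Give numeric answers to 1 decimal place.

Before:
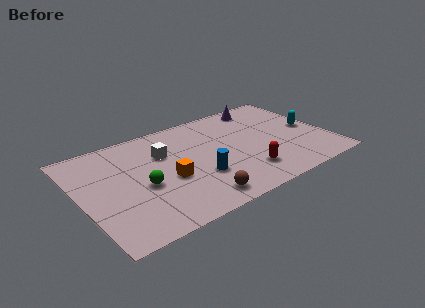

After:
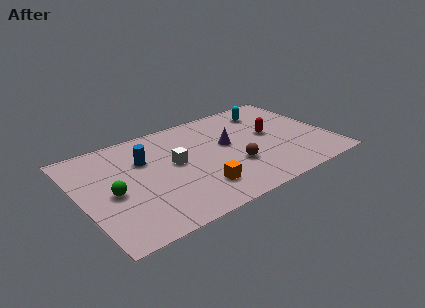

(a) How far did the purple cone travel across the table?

3.3

The purple cone moved from about (9.9, 6.7) to (7.6, 4.4), a distance of √(2.3² + 2.3²) ≈ 3.3.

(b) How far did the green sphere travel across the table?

1.5

The green sphere was near (3.0, 3.3) before and (1.5, 3.5) after, so it travelled √(1.5² + 0.2²) ≈ 1.5 units.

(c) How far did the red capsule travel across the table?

2.9

The red capsule was near (8.1, 1.8) before and (9.8, 4.2) after, so it travelled √(1.7² + 2.4²) ≈ 2.9 units.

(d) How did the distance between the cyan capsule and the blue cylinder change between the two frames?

+0.6

The distance was about 6.2 in the first image and 6.8 in the second, so they moved 0.6 units further apart.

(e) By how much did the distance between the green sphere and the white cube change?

+1.0

Before: roughly 2.4 units apart; after: 3.4. That's 1.0 units further apart.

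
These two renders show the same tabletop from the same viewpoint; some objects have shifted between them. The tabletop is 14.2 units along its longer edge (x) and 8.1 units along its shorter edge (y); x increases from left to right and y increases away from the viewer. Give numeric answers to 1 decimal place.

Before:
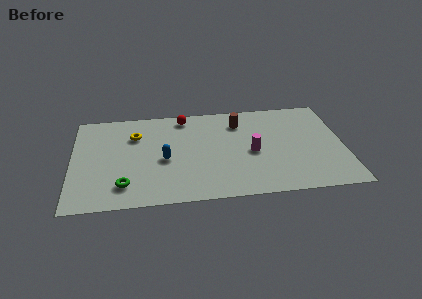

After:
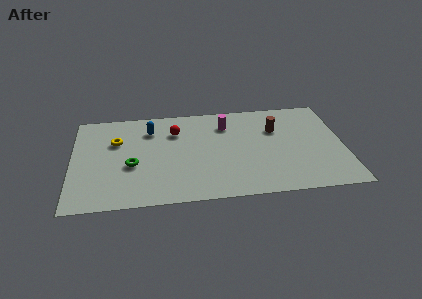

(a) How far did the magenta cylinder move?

2.8

From (9.4, 3.7) to (8.1, 6.2), the magenta cylinder covered √(1.3² + 2.5²) ≈ 2.8 units.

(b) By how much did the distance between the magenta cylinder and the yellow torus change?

-0.6

The distance was about 6.5 in the first image and 5.9 in the second, so they moved 0.6 units closer together.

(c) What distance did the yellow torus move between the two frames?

1.1

From (3.3, 5.8) to (2.3, 5.4), the yellow torus covered √(1.0² + 0.4²) ≈ 1.1 units.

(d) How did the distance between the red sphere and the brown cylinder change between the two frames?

+2.3

Before: roughly 3.0 units apart; after: 5.3. That's 2.3 units further apart.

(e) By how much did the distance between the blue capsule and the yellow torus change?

-0.7

The distance was about 2.7 in the first image and 2.0 in the second, so they moved 0.7 units closer together.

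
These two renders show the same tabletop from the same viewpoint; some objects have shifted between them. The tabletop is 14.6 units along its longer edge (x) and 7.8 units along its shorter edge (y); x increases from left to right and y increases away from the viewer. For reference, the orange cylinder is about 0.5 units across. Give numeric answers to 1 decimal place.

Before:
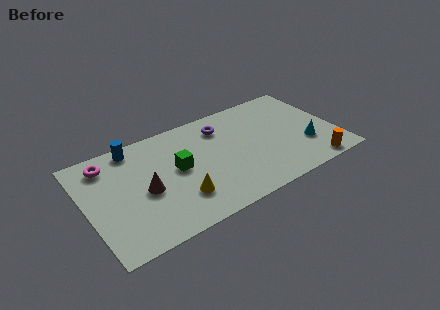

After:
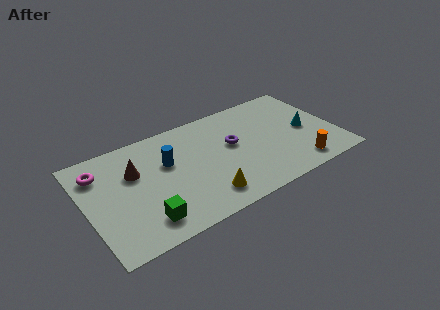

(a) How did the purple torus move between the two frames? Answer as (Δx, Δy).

(0.4, -1.6)

The purple torus was at about (8.2, 6.1) and moved to about (8.6, 4.5).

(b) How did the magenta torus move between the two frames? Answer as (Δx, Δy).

(-0.5, -0.4)

The magenta torus was at about (1.5, 6.4) and moved to about (1.0, 6.0).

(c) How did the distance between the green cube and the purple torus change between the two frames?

+2.9

Before: roughly 3.5 units apart; after: 6.4. That's 2.9 units further apart.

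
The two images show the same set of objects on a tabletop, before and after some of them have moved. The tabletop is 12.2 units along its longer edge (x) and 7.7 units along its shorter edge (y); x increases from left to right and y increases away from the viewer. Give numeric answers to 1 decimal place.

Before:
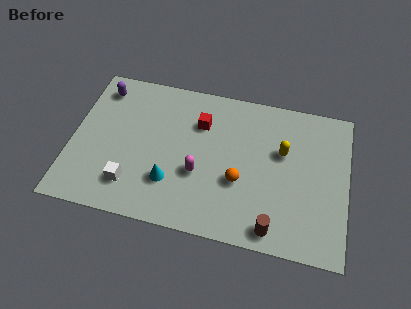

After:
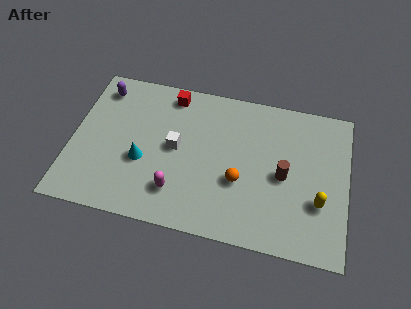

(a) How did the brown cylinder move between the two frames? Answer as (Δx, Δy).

(0.3, 2.7)

From the two frames, the brown cylinder sits at roughly (9.1, 0.9) before and (9.4, 3.6) after.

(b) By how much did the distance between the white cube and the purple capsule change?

-0.8

They were about 5.0 units apart before and 4.2 after — 0.8 units closer together.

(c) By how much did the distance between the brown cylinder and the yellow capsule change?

-2.0

The distance was about 3.9 in the first image and 1.9 in the second, so they moved 2.0 units closer together.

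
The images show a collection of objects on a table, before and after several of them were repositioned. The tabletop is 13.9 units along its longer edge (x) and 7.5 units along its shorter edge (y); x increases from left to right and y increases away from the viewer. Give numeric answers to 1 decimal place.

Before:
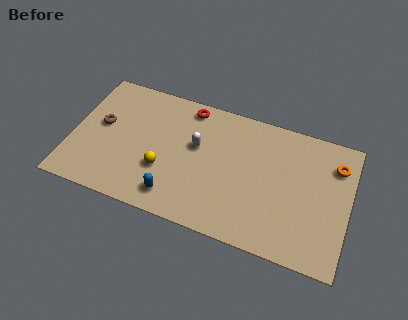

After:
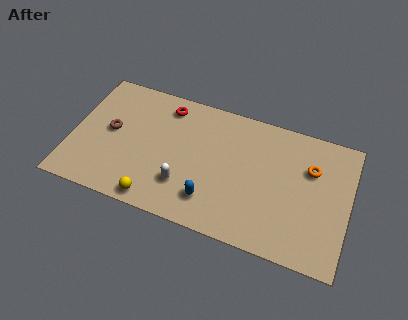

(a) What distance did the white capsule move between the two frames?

2.4

From (6.2, 4.5) to (5.8, 2.1), the white capsule covered √(0.4² + 2.4²) ≈ 2.4 units.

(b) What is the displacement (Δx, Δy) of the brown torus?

(0.5, -0.2)

The brown torus started near (1.4, 4.2) and ended near (1.9, 4.0).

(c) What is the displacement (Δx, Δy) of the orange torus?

(-1.2, -0.6)

The orange torus started near (13.1, 5.7) and ended near (11.9, 5.1).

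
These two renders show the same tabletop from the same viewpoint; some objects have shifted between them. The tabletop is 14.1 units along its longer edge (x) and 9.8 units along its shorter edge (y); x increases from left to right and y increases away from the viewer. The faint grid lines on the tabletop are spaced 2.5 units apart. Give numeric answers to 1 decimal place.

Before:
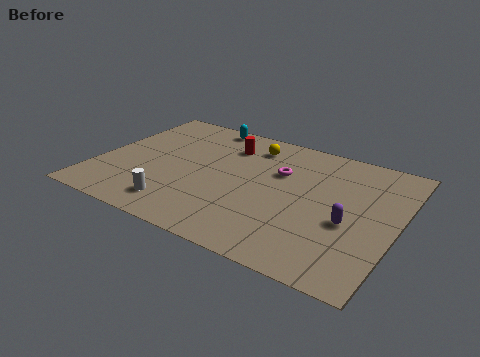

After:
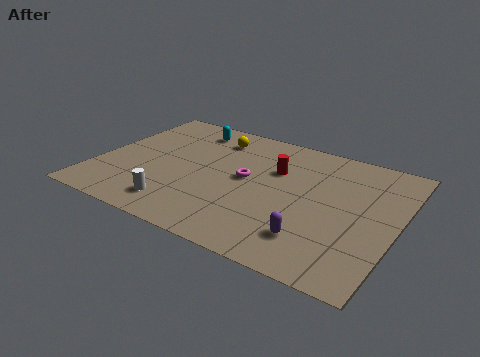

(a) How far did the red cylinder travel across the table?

2.7

The red cylinder moved from about (5.7, 7.5) to (8.2, 6.5), a distance of √(2.5² + 1.0²) ≈ 2.7.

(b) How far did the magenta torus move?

1.8

From (8.4, 6.4) to (7.0, 5.2), the magenta torus covered √(1.4² + 1.2²) ≈ 1.8 units.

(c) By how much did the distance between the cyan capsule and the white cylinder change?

-0.7

They were about 7.2 units apart before and 6.5 after — 0.7 units closer together.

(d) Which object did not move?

the white cylinder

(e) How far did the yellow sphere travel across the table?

1.8

The yellow sphere was near (6.8, 8.0) before and (5.0, 7.9) after, so it travelled √(1.8² + 0.1²) ≈ 1.8 units.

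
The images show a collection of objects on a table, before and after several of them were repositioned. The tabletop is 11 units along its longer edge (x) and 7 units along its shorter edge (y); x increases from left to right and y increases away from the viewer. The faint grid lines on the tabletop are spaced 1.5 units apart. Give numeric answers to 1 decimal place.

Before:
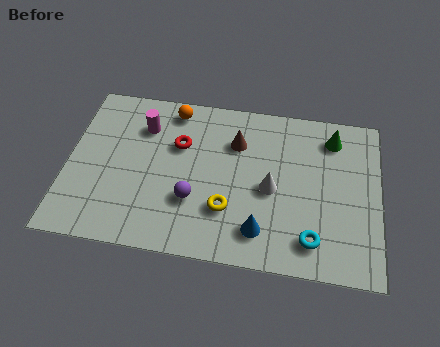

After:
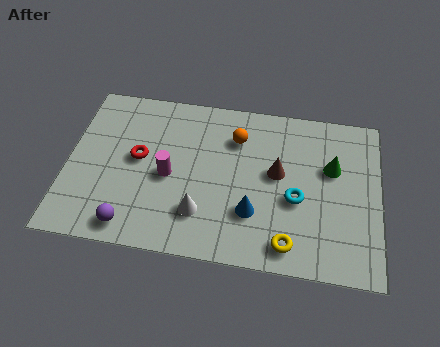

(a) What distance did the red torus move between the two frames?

1.6

The red torus moved from about (3.9, 4.6) to (2.5, 3.8), a distance of √(1.4² + 0.8²) ≈ 1.6.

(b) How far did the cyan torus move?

1.7

The cyan torus moved from about (8.7, 1.3) to (8.1, 2.9), a distance of √(0.6² + 1.6²) ≈ 1.7.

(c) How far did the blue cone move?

0.8

The blue cone was near (6.9, 1.4) before and (6.6, 2.1) after, so it travelled √(0.3² + 0.7²) ≈ 0.8 units.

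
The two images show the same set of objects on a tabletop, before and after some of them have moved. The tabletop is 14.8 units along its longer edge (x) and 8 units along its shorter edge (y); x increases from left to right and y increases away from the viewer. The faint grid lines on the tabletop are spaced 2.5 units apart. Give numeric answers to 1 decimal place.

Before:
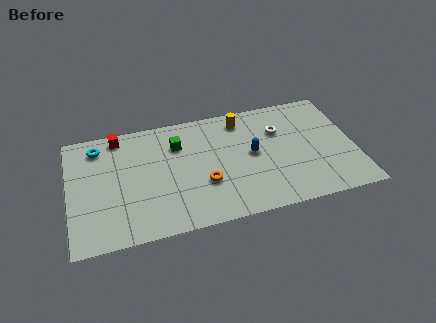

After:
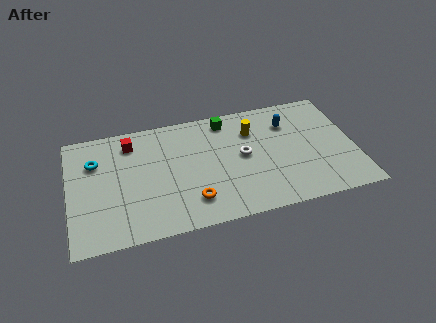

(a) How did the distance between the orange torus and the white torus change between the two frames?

-1.2

They were about 4.9 units apart before and 3.7 after — 1.2 units closer together.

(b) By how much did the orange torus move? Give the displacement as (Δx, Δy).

(-0.7, -1.0)

From the two frames, the orange torus sits at roughly (6.9, 2.8) before and (6.2, 1.8) after.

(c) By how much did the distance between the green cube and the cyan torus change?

+2.8

The distance was about 4.2 in the first image and 7.0 in the second, so they moved 2.8 units further apart.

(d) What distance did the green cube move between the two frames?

2.8

The green cube was near (5.7, 5.8) before and (8.3, 6.9) after, so it travelled √(2.6² + 1.1²) ≈ 2.8 units.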